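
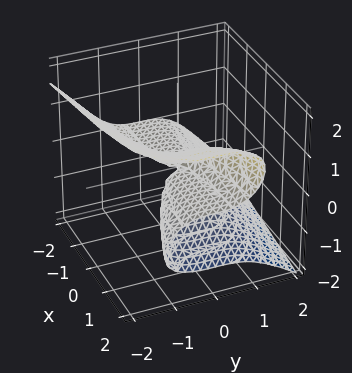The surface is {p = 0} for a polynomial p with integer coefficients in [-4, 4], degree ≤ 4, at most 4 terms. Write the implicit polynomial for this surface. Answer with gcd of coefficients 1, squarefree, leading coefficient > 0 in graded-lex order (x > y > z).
2*y^3 + 3*z^3 - 3*x*z

(a) deg p = 3. The shape is more complex than any degree-2 surface.
(b) Observable constraints: it crosses the z-axis at the gridline z = 0; it meets the y-axis at y = 0 (among the integer gridlines); the visible x-axis segment lies entirely on the surface.
(c) Together with the visible shape, these determine p as stated.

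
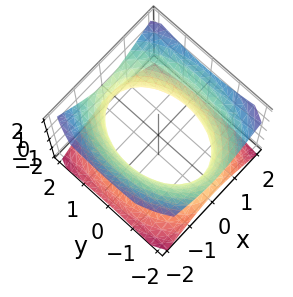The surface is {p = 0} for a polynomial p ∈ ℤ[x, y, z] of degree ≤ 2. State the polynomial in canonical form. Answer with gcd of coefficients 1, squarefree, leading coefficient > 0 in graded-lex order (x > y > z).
1. Degree: an hourglass — one-sheet hyperboloid; a quadric, so deg p = 2.
2. Symmetries: it's symmetric under y → −y, forcing even powers of y; mirror symmetry z ↦ −z ⇒ only even powers of z; mirror symmetry x ↦ −x ⇒ only even powers of x.
3. Checking where it meets the axes: no z-intercept at any integer in the box.
4. Assembling these constraints gives the stated polynomial.

2*x^2 + y^2 - 2*z^2 - 3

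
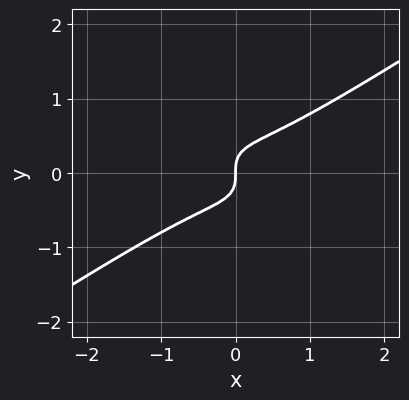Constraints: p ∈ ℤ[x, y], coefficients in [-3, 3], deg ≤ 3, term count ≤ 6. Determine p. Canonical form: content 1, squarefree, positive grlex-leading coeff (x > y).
First, the degree is 3 — the shape is more complex than any degree-2 curve.
Then, from the visible intercepts: it meets the y-axis at y = 0 (among the integer gridlines); it meets the x-axis at x = 0 (among the integer gridlines).
Finally, matching integer coefficients to the picture gives p.

x^3 + x^2*y - 2*x*y^2 - 3*y^3 + x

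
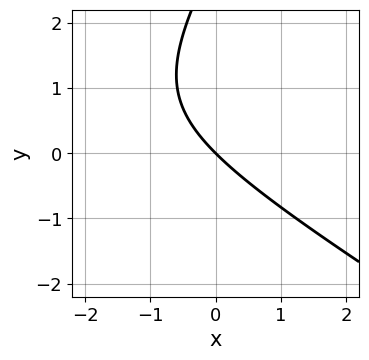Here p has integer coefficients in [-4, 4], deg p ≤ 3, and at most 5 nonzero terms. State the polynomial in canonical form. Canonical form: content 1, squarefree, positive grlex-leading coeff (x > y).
x^2 + x*y - y^2 + 3*x + 3*y

(a) The degree is 2 — no degree-1 curve has this shape.
(b) From the visible intercepts: one x-axis crossing is at x = 0; it meets the y-axis at y = 0 (among the integer gridlines).
(c) Matching integer coefficients to the picture gives p.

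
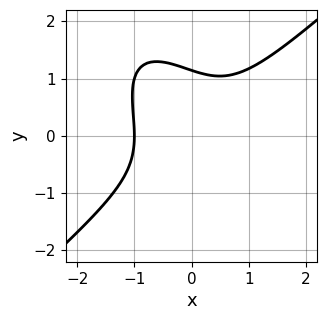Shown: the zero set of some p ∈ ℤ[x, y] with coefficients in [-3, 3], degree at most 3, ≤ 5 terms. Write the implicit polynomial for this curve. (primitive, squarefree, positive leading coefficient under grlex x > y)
3*x^3 - 2*x*y^2 - 2*y^3 + 3

Degree: the shape is more complex than any degree-2 curve, so deg p = 3.
Against the integer gridlines: it meets the x-axis at x = -1 (among the integer gridlines).
The integer polynomial consistent with all of this is the stated p.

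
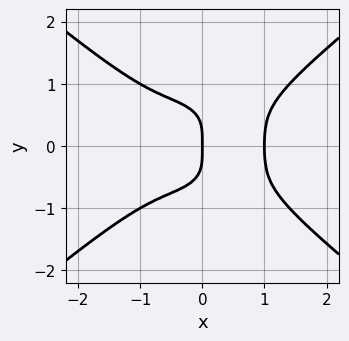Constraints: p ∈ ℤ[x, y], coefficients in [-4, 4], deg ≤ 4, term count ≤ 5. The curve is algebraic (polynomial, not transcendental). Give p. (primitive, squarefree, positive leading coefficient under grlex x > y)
2*x^4 - x^2*y^2 - 3*y^4 - 2*x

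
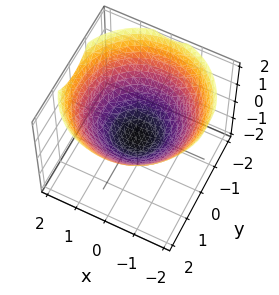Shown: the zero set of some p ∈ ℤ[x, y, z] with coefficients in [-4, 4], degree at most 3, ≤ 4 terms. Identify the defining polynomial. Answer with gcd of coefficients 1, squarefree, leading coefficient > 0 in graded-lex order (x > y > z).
x^2 + y^2 - 2*z - 1

deg p = 2.
Symmetries: rotational symmetry about the z-axis ⇒ p depends on x, y only through x² + y².
Against the integer gridlines: among the integer gridlines, it crosses the x-axis at x ∈ {-1, 1}; a circular section at z = 1 has radius between 1 and 2; among the integer gridlines, it crosses the y-axis at y ∈ {-1, 1}.
Solving for integer coefficients yields p as stated.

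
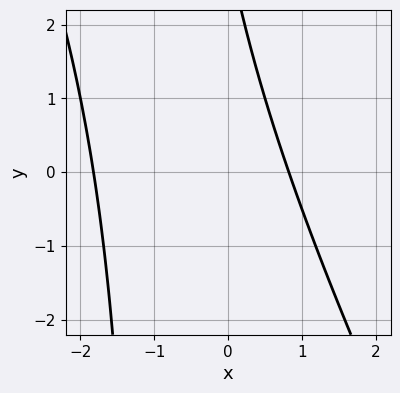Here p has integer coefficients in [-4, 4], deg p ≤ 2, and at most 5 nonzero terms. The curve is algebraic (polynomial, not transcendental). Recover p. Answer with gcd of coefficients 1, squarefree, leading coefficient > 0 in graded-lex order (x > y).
2*x^2 + x*y + 2*x + y - 3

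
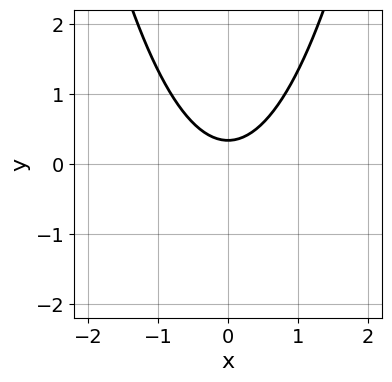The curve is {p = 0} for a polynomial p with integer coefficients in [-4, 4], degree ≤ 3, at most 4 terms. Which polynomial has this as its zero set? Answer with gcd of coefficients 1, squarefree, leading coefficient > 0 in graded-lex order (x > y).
3*x^2 - 3*y + 1

1. deg p = 2. The shape is more complex than any degree-1 curve.
2. Symmetries: it's symmetric under x → −x, forcing even powers of x.
3. Observable constraints: the curve avoids every integer x-axis point in the box.
4. Putting this together gives p.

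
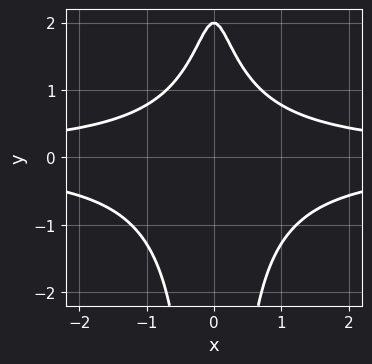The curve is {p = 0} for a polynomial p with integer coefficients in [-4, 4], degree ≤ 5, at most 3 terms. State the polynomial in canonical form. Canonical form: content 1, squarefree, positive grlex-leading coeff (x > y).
Degree: the shape is more complex than any degree-3 curve, so deg p = 4.
Symmetries: it's symmetric under x → −x, forcing even powers of x.
From the visible intercepts: it misses every integer gridline on the x-axis; one y-axis crossing is at y = 2.
Matching integer coefficients to the picture gives p.

2*x^2*y^2 + y - 2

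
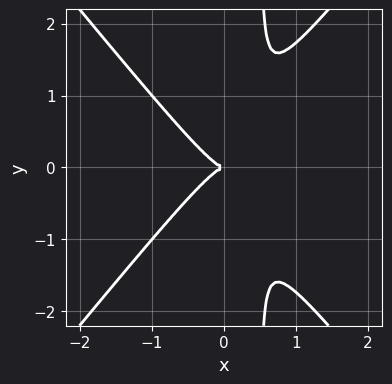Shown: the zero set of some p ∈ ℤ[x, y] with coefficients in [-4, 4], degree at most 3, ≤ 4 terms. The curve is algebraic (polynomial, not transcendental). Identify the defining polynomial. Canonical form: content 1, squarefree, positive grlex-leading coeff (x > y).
The degree is 3 — the shape is more complex than any degree-2 curve.
Symmetries: mirror symmetry y ↦ −y ⇒ only even powers of y.
Against the integer gridlines: it meets the y-axis at y = 0 (among the integer gridlines); it crosses the x-axis at the gridline x = 0.
Fitting integer coefficients to these (and the overall shape) gives p.

3*x^3 - 2*x*y^2 + y^2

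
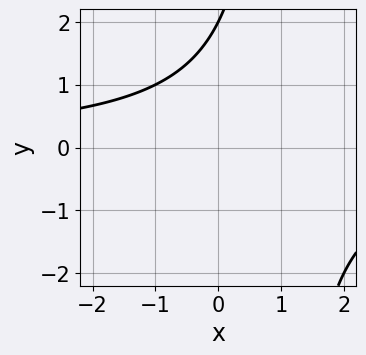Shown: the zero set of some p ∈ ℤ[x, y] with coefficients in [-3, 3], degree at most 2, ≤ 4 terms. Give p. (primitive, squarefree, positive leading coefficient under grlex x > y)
x*y - y + 2

The degree is 2 — the shape is more complex than any degree-1 curve.
Against the integer gridlines: it misses every integer gridline on the x-axis; it meets the y-axis at y = 2 (among the integer gridlines).
Fitting integer coefficients to these (and the overall shape) gives p.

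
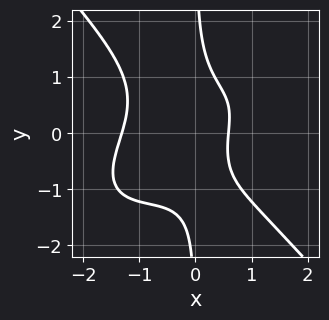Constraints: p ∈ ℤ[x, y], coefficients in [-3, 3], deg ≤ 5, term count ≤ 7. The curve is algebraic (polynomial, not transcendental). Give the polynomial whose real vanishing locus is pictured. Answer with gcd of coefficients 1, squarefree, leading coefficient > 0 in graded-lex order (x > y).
(a) deg p = 4. The shape is more complex than any degree-3 curve.
(b) From the visible intercepts: it misses every integer gridline on the y-axis.
(c) Solving for integer coefficients yields p as stated.

2*x^4 - 2*x^3*y + 3*x*y^3 + 3*x - 2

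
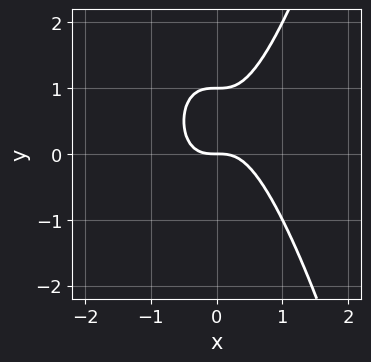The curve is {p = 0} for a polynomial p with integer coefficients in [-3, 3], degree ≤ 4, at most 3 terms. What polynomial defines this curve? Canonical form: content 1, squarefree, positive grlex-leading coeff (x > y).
(a) Degree: no degree-2 curve has this shape, so deg p = 3.
(b) From the visible intercepts: among the integer gridlines, it crosses the y-axis at y ∈ {0, 1}; one x-axis crossing is at x = 0.
(c) Matching integer coefficients to the picture gives p.

2*x^3 - y^2 + y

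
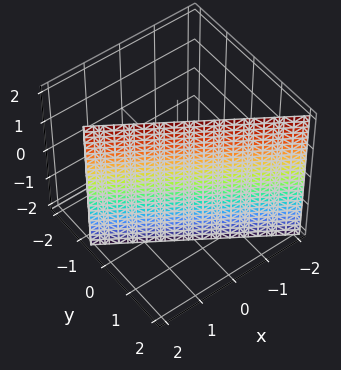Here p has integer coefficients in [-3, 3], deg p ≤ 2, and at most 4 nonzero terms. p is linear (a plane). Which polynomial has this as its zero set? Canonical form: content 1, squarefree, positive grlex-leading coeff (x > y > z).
(a) The degree is 1 — every cross-section is a straight line — this is a plane.
(b) Reading off the gridlines: no z-intercept at any integer in the box; one x-axis crossing is at x = 1.
(c) Together with the visible shape, these determine p as stated.

2*x + 3*y - 2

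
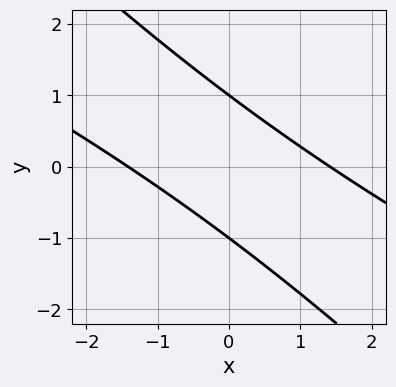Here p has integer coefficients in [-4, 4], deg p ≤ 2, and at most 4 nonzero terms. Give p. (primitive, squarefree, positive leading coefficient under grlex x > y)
x^2 + 3*x*y + 2*y^2 - 2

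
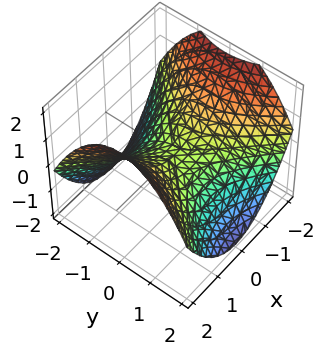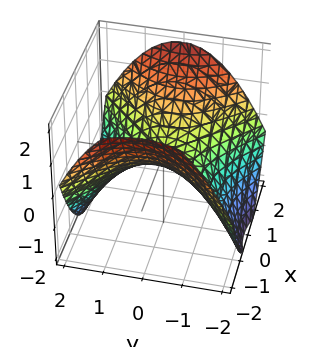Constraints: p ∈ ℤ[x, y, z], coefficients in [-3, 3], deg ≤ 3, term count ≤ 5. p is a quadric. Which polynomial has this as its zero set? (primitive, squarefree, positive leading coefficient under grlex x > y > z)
x^2 - y^2 - 2*z

(a) Degree: a hyperbolic paraboloid; a quadric, so deg p = 2.
(b) Symmetries: the x ↦ −x reflection is a symmetry, so x appears only in even powers; the y ↦ −y reflection is a symmetry, so y appears only in even powers.
(c) Reading off the gridlines: it crosses the z-axis at the gridline z = 0; one x-axis crossing is at x = 0.
(d) Matching integer coefficients to the picture gives p.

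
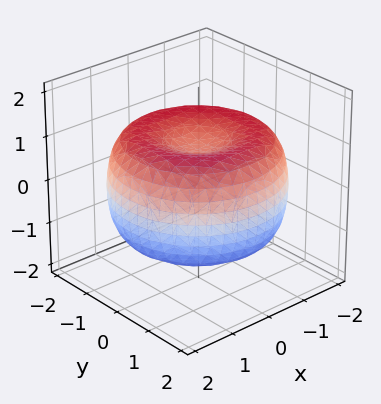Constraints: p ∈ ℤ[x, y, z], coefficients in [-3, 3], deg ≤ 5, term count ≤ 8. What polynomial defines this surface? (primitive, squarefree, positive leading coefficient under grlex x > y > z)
First, the degree is 4 — the shape is more complex than any degree-3 surface.
Next, symmetries: rotational symmetry about the z-axis ⇒ p depends on x, y only through x² + y².
Then, reading off the gridlines: a circular section at z = 0 has radius between 1 and 2.
Finally, matching integer coefficients to the picture gives p.

x^4 + 2*x^2*y^2 + y^4 - 3*x^2 - 3*y^2 + 3*z^2 - 2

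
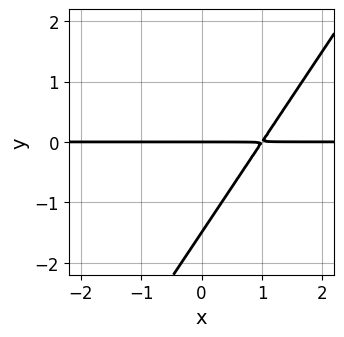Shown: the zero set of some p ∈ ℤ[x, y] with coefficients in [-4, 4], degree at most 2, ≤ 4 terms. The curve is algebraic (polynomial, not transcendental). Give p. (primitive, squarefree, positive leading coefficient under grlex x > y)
3*x*y - 2*y^2 - 3*y

1. deg p = 2. The shape is more complex than any degree-1 curve.
2. From the visible intercepts: the visible x-axis segment lies entirely on the curve; one y-axis crossing is at y = 0.
3. Assembling these constraints gives the stated polynomial.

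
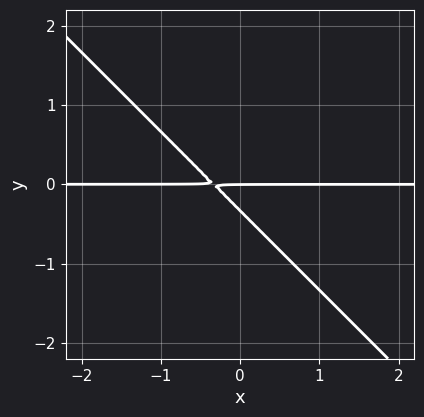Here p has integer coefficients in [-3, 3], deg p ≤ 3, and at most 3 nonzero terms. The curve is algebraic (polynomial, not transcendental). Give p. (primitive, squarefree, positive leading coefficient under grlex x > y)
3*x*y + 3*y^2 + y

(a) The degree is 2 — the shape is more complex than any degree-1 curve.
(b) Against the integer gridlines: the visible x-axis segment lies entirely on the curve; it meets the y-axis at y = 0 (among the integer gridlines).
(c) Putting this together gives p.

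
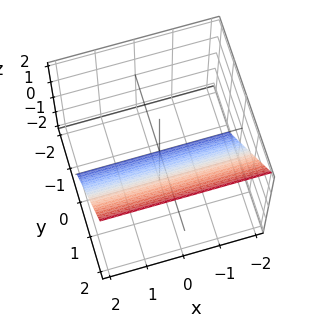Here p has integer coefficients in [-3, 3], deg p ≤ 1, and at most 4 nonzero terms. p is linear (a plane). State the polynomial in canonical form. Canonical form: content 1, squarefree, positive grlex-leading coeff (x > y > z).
3*y - 2*z - 2

First, the degree is 1 — every cross-section is a straight line — this is a plane.
Next, from the visible intercepts: it crosses the z-axis at the gridline z = -1; the surface avoids every integer x-axis point in the box.
Finally, matching integer coefficients to the picture gives p.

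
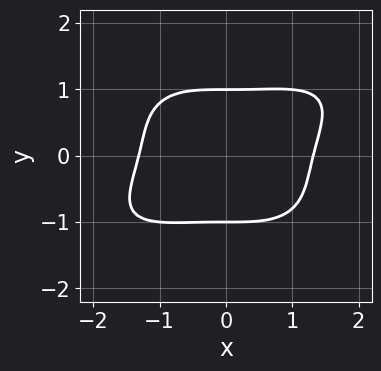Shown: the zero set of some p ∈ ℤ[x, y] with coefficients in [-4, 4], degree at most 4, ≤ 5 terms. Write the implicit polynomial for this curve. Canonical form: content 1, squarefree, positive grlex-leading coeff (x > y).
x^4 - x^3*y + 3*y^4 - 3

First, deg p = 4. A generic line meets the curve in up to 4 points.
Next, from the visible intercepts: the y-axis gridline crossings are at y ∈ {-1, 1}.
Finally, matching integer coefficients to the picture gives p.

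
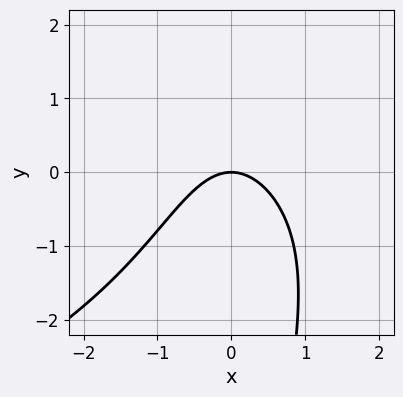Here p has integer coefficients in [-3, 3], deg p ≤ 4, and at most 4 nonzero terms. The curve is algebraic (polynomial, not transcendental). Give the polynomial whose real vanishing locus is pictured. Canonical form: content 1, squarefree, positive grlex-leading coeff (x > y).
(a) Degree: the shape is more complex than any degree-2 curve, so deg p = 3.
(b) From the axis intercepts and sections: one x-axis crossing is at x = 0; it crosses the y-axis at the gridline y = 0.
(c) The integer polynomial consistent with all of this is the stated p.

x*y^2 + 3*x^2 + 3*y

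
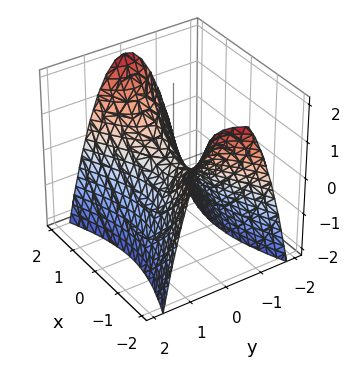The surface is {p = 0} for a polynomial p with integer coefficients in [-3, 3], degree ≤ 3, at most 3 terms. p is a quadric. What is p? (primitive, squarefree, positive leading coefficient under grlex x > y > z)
1. Degree: a hyperbolic paraboloid; a quadric, so deg p = 2.
2. Symmetries: it's symmetric under y → −y, forcing even powers of y; it's symmetric under x → −x, forcing even powers of x.
3. From the axis intercepts and sections: it meets the x-axis at x = 0 (among the integer gridlines); it crosses the y-axis at the gridline y = 0.
4. The integer polynomial consistent with all of this is the stated p.

x^2 - 3*y^2 - 2*z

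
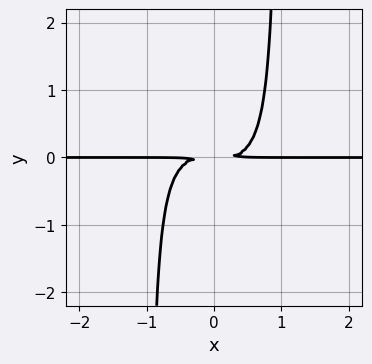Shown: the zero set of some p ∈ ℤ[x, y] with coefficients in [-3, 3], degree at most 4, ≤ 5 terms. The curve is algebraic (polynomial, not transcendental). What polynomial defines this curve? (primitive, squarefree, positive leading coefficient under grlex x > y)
1. deg p = 4. No degree-3 curve has this shape.
2. Against the integer gridlines: the visible x-axis segment lies entirely on the curve.
3. These observations pin down the coefficients.

x^3*y + x^2*y^2 - y^2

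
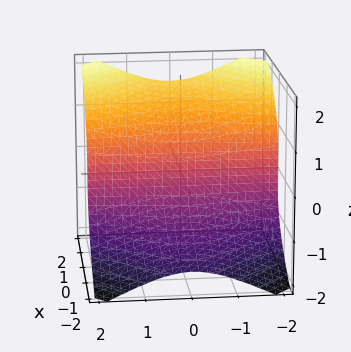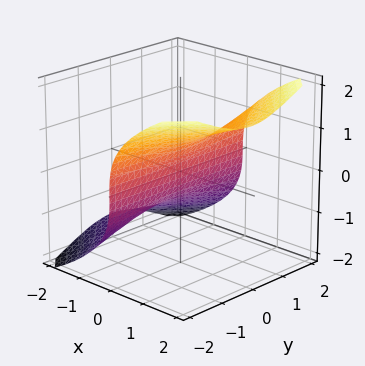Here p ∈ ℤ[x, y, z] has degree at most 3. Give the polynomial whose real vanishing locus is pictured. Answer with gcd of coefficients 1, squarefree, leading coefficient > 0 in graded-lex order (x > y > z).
2*x*y^2 + x*z^2 - 3*z^3 + 3*x

(a) The degree is 3 — no degree-2 surface has this shape.
(b) From the axis intercepts and sections: it meets the x-axis at x = 0 (among the integer gridlines); it crosses the z-axis at the gridline z = 0; the visible y-axis segment lies entirely on the surface.
(c) Together with the visible shape, these determine p as stated.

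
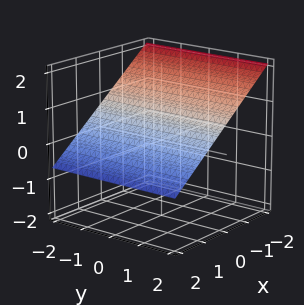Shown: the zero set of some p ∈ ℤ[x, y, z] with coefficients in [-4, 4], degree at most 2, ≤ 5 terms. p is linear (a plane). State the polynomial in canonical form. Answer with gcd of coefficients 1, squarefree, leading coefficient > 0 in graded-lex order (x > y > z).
First, deg p = 1. The surface is flat (a plane).
Next, from the visible intercepts: it crosses the x-axis at the gridline x = 1; the surface avoids every integer y-axis point in the box.
Finally, matching integer coefficients to the picture gives p.

2*x + 3*z - 2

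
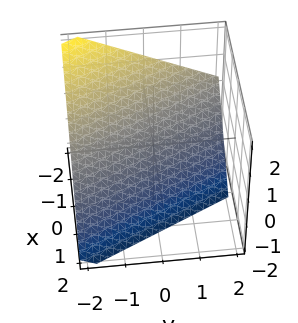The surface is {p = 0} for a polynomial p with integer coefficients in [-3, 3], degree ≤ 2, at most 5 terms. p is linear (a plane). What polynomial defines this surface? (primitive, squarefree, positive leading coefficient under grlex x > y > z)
1. deg p = 1. Every cross-section is a straight line — this is a plane.
2. Reading off the gridlines: one z-axis crossing is at z = -1; it meets the x-axis at x = -1 (among the integer gridlines); it crosses the y-axis at the gridline y = -2.
3. Putting this together gives p.

2*x + y + 2*z + 2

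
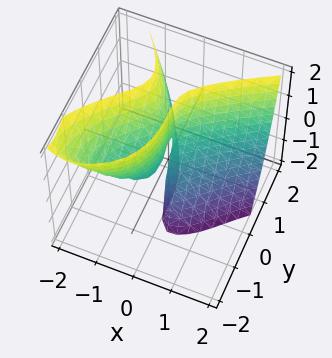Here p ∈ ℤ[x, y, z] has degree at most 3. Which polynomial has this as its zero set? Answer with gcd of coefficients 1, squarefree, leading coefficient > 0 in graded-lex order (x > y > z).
1. Degree: a generic line meets the surface in up to 3 points, so deg p = 3.
2. From the visible intercepts: the visible z-axis segment lies entirely on the surface; it crosses the y-axis at the gridline y = 0; it meets the x-axis at x = 0 (among the integer gridlines).
3. The integer polynomial consistent with all of this is the stated p.

y^3 - 3*x^2 + 3*x*y - 2*x*z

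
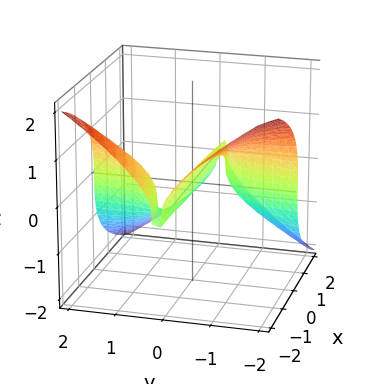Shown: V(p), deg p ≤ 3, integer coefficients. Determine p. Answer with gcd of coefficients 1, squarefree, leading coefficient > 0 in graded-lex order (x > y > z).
First, the degree is 3 — the shape is more complex than any degree-2 surface.
Next, observable constraints: it meets the z-axis at z = 0 (among the integer gridlines); every point of the x-axis in the box is on the surface; it meets the y-axis at y = 0 (among the integer gridlines).
Finally, together with the visible shape, these determine p as stated.

2*x*y^2 + 2*z^3 + y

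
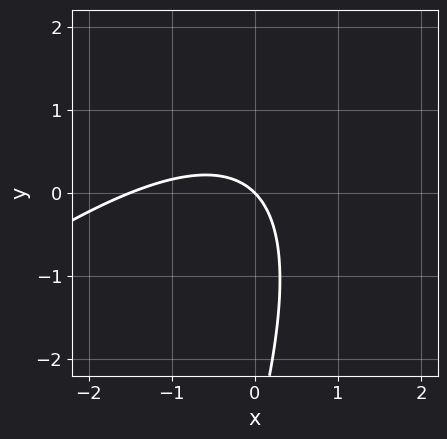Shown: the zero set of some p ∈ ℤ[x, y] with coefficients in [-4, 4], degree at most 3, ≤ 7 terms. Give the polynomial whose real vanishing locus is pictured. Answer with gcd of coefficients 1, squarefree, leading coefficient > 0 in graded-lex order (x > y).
2*x^2 - 3*x*y + y^2 + 3*x + 3*y

deg p = 2. No degree-1 curve has this shape.
Checking where it meets the axes: it meets the y-axis at y = 0 (among the integer gridlines); one x-axis crossing is at x = 0.
Matching integer coefficients to the picture gives p.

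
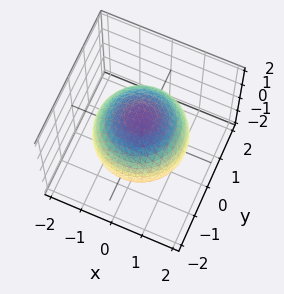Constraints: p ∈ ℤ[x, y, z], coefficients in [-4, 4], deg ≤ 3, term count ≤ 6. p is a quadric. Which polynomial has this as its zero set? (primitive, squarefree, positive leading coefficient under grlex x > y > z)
x^2 + y^2 + z^2 - 2

(a) The degree is 2 — bounded and convex; a quadric.
(b) Symmetries: rotational symmetry about the z-axis ⇒ p depends on x, y only through x² + y²; the z ↦ −z reflection is a symmetry, so z appears only in even powers.
(c) From the axis intercepts and sections: a circular section at z = 1 has radius exactly 1.
(d) The integer polynomial consistent with all of this is the stated p.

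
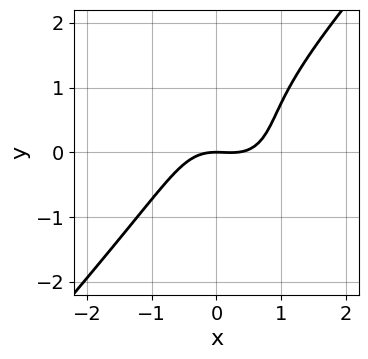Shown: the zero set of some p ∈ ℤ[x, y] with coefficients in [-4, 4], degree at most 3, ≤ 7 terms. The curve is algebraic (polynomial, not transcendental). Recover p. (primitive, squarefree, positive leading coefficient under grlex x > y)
3*x^3 - 2*y^3 - x^2 + 2*y^2 - 3*y

First, the degree is 3 — the shape is more complex than any degree-2 curve.
Next, checking where it meets the axes: it meets the x-axis at x = 0 (among the integer gridlines); one y-axis crossing is at y = 0.
Finally, these observations pin down the coefficients.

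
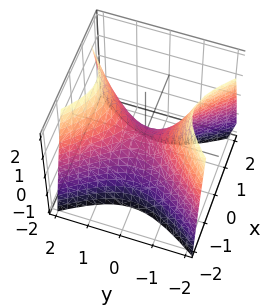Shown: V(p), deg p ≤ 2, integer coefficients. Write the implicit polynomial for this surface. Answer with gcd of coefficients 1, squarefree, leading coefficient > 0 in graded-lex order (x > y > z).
3*x^2 - 2*y^2 + 2*z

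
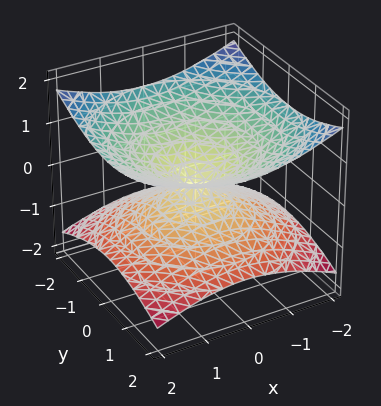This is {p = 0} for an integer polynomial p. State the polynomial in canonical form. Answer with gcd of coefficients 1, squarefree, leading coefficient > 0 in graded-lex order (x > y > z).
Degree: two nappes meeting at a single point; a quadric, so deg p = 2.
Symmetries: every cross-section ⟂ z is a circle, so x, y appear only via x² + y²; it's symmetric under z → −z, forcing even powers of z.
From the visible intercepts: one x-axis crossing is at x = 0; it crosses the y-axis at the gridline y = 0; it crosses the z-axis at the gridline z = 0; a circular section at z = 1 has radius between 1 and 2.
Putting this together gives p.

x^2 + y^2 - 3*z^2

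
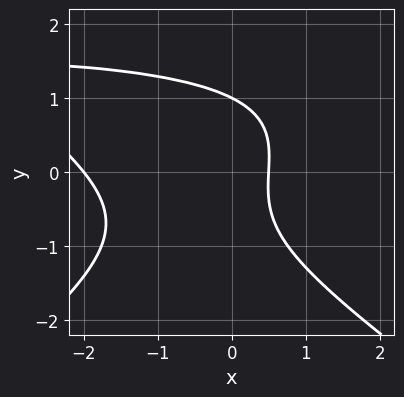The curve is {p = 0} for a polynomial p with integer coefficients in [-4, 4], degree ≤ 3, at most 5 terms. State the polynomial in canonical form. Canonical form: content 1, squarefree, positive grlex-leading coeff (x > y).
x^2*y - 2*y^3 - 2*x^2 - 3*x + 2

Degree: a generic line meets the curve in up to 3 points, so deg p = 3.
From the axis intercepts and sections: it meets the x-axis at x = -2 (among the integer gridlines); one y-axis crossing is at y = 1.
The integer polynomial consistent with all of this is the stated p.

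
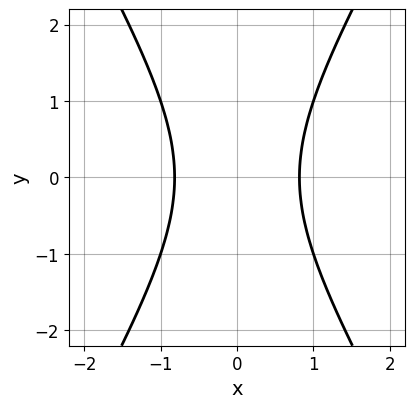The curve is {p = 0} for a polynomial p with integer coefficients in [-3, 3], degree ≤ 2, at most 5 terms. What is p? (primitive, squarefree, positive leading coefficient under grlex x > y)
3*x^2 - y^2 - 2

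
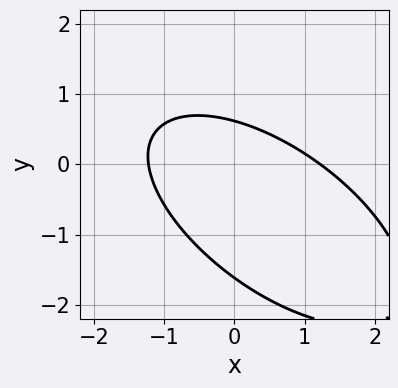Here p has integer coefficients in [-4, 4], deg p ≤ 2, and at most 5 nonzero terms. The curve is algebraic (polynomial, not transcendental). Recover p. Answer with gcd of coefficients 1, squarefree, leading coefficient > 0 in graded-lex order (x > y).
deg p = 2. The shape is more complex than any degree-1 curve.
Putting this together gives p.

2*x^2 + 3*x*y + 3*y^2 + 3*y - 3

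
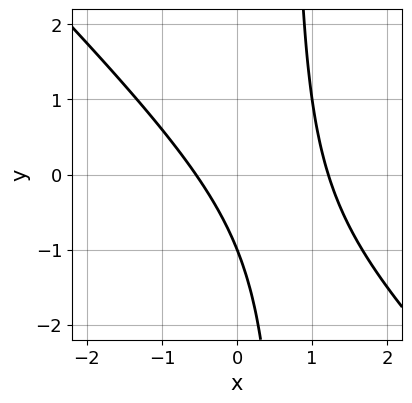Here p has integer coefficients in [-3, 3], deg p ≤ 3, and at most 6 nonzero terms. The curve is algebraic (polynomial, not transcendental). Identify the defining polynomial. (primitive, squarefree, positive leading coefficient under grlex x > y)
First, deg p = 2. No degree-1 curve has this shape.
Then, against the integer gridlines: it crosses the y-axis at the gridline y = -1.
Finally, these observations pin down the coefficients.

3*x^2 + 3*x*y - 2*x - 2*y - 2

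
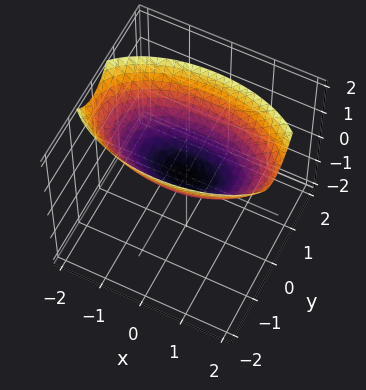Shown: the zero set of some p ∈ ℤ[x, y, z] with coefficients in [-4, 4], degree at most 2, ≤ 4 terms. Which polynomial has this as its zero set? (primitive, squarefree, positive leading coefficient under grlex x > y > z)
First, degree: a paraboloid; a quadric, so deg p = 2.
Next, symmetries: the x ↦ −x reflection is a symmetry, so x appears only in even powers; mirror symmetry y ↦ −y ⇒ only even powers of y.
Next, checking where it meets the axes: it meets the z-axis at z = 0 (among the integer gridlines); one y-axis crossing is at y = 0; it crosses the x-axis at the gridline x = 0.
Finally, solving for integer coefficients yields p as stated.

x^2 + 3*y^2 - 3*z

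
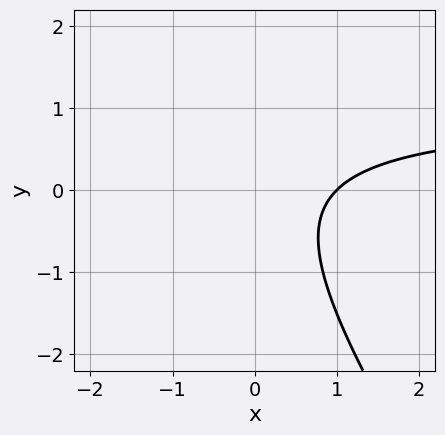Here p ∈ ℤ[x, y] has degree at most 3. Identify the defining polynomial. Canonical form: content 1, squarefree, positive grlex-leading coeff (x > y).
3*x*y + 2*y^2 - 3*x + 3

First, deg p = 2. A generic line meets the curve in up to 2 points.
Next, from the axis intercepts and sections: it misses every integer gridline on the y-axis; it meets the x-axis at x = 1 (among the integer gridlines).
Finally, putting this together gives p.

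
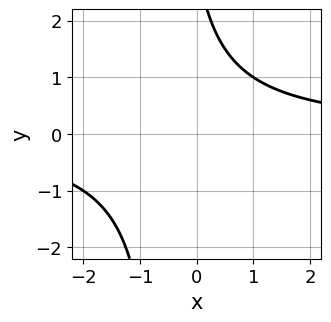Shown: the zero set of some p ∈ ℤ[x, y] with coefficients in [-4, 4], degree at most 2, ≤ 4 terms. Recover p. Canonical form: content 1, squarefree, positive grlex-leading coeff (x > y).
2*x*y + y - 3

deg p = 2. No degree-1 curve has this shape.
Against the integer gridlines: it misses every integer gridline on the x-axis; it misses every integer gridline on the y-axis.
These observations pin down the coefficients.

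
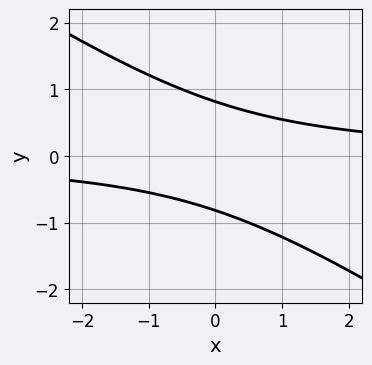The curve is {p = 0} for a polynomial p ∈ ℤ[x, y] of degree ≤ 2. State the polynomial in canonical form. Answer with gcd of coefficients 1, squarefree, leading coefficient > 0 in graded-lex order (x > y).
2*x*y + 3*y^2 - 2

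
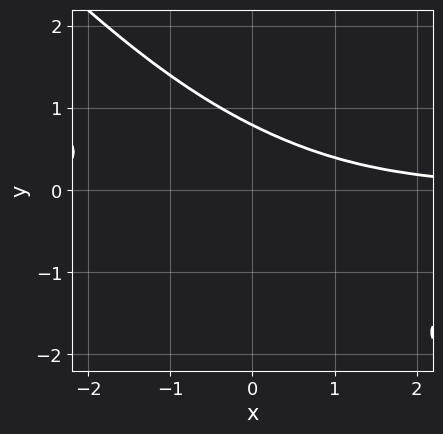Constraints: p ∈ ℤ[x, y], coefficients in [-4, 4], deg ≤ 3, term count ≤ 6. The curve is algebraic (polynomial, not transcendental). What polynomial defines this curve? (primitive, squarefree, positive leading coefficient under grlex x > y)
(a) Degree: a generic line meets the curve in up to 3 points, so deg p = 3.
(b) Reading off the gridlines: the curve avoids every integer x-axis point in the box.
(c) Matching integer coefficients to the picture gives p.

x^2*y + 3*x*y^2 + 2*y^3 - 1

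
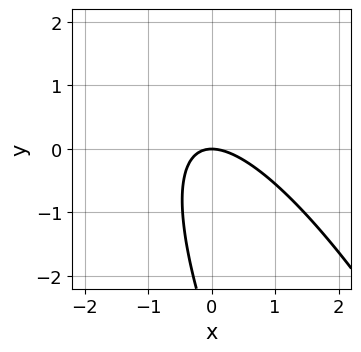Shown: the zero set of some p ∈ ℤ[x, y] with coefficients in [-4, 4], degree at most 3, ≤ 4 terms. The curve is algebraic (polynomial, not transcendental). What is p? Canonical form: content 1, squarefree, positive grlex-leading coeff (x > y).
3*x^2 + 3*x*y + y^2 + 3*y

Degree: the shape is more complex than any degree-1 curve, so deg p = 2.
Observable constraints: it crosses the x-axis at the gridline x = 0; one y-axis crossing is at y = 0.
The integer polynomial consistent with all of this is the stated p.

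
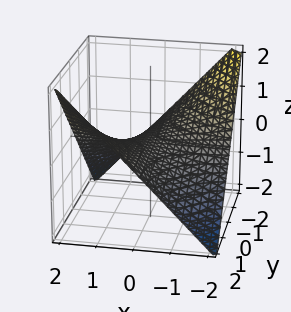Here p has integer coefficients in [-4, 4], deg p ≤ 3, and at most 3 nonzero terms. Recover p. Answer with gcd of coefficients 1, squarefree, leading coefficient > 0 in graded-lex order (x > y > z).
x*y - 2*z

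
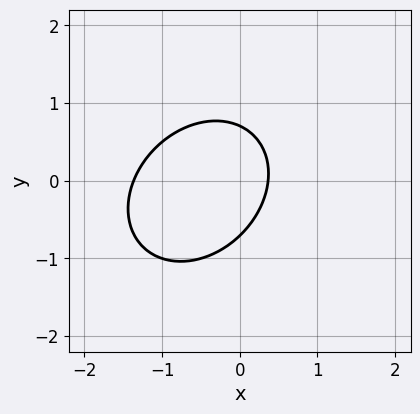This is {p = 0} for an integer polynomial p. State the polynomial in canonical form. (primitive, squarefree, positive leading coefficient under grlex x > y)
2*x^2 - x*y + 2*y^2 + 2*x - 1

First, the degree is 2 — the shape is more complex than any degree-1 curve.
Finally, solving for integer coefficients yields p as stated.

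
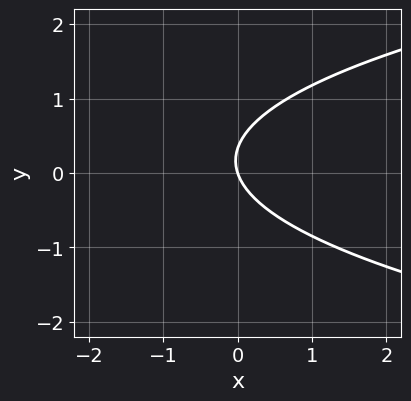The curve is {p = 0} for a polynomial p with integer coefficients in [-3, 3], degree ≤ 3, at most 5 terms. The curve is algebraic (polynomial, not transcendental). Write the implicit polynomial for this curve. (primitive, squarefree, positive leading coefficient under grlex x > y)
3*y^2 - 3*x - y

(a) Degree: a generic line meets the curve in up to 2 points, so deg p = 2.
(b) Reading off the gridlines: one x-axis crossing is at x = 0; it crosses the y-axis at the gridline y = 0.
(c) Putting this together gives p.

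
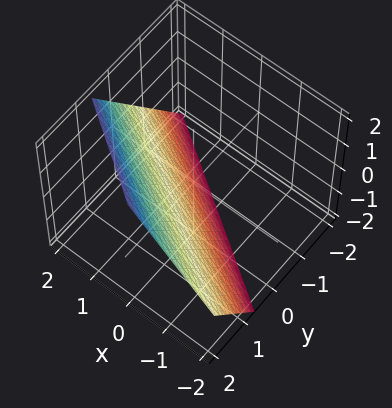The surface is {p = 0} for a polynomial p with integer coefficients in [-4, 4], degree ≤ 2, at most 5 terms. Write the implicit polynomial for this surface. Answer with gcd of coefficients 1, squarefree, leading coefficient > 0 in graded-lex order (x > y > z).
2*x + 3*y - 2*z - 2

(a) deg p = 1.
(b) Checking where it meets the axes: it crosses the x-axis at the gridline x = 1; it meets the z-axis at z = -1 (among the integer gridlines).
(c) Together with the visible shape, these determine p as stated.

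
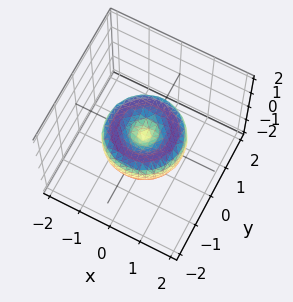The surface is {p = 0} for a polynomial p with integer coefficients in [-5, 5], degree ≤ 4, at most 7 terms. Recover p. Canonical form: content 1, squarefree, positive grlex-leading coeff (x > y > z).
deg p = 4. The shape is more complex than any degree-3 surface.
Symmetries: the z-axis is an axis of rotation, so x and y enter only as x² + y².
Observable constraints: one y-axis crossing is at y = 0; it crosses the z-axis at the gridline z = 0; it meets the x-axis at x = 0 (among the integer gridlines).
The integer polynomial consistent with all of this is the stated p.

2*x^4 + 4*x^2*y^2 + 2*y^4 - 3*x^2 - 3*y^2 + 3*z^2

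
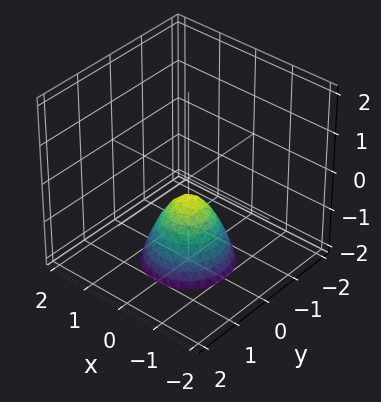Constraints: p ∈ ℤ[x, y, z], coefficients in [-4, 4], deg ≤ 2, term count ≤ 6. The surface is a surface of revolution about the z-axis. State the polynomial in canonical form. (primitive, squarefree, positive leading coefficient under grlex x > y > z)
3*x^2 + 3*y^2 + 2*z + 1

The degree is 2 — the shape is more complex than any degree-1 surface.
By symmetry, the z-axis is an axis of rotation, so x and y enter only as x² + y².
Against the integer gridlines: it misses every integer gridline on the x-axis; a circular section at z = -1 has radius between 0 and 1.
Together with the visible shape, these determine p as stated.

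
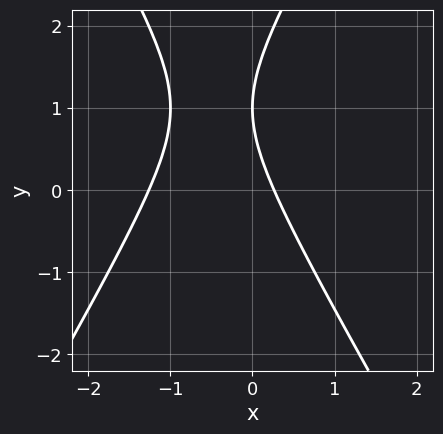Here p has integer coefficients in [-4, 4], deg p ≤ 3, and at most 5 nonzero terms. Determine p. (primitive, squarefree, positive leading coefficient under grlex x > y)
3*x^2 - y^2 + 3*x + 2*y - 1

Degree: a generic line meets the curve in up to 2 points, so deg p = 2.
Observable constraints: it meets the y-axis at y = 1 (among the integer gridlines).
These observations pin down the coefficients.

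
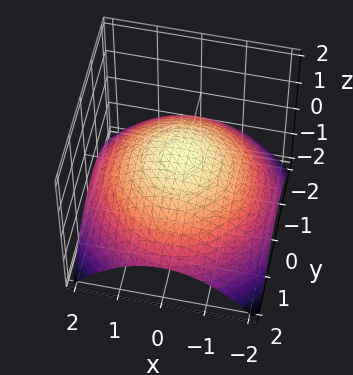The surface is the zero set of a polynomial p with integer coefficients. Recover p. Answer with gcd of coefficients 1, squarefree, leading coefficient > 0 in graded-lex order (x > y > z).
x^2 + y^2 + 3*z - 2

(a) deg p = 2. The shape is more complex than any degree-1 surface.
(b) Symmetries: the surface is invariant under rotation about z: p = q(x² + y², z).
(c) Against the integer gridlines: a circular section at z = 0 has radius between 1 and 2.
(d) Assembling these constraints gives the stated polynomial.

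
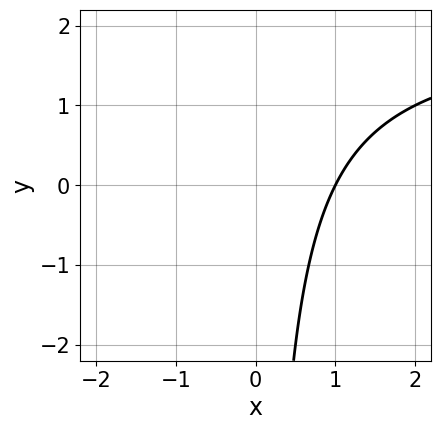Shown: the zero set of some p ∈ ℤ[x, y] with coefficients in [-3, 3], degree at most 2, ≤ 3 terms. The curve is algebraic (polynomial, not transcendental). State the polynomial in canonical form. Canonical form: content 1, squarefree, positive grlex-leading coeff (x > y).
x*y - 2*x + 2

1. The degree is 2 — no degree-1 curve has this shape.
2. Observable constraints: no y-intercept at any integer in the box; it crosses the x-axis at the gridline x = 1.
3. Solving for integer coefficients yields p as stated.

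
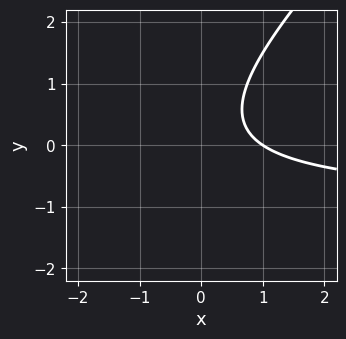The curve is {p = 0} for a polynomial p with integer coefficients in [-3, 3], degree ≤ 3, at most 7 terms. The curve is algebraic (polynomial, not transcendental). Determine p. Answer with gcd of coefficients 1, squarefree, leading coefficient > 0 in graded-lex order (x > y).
(a) The degree is 2 — a generic line meets the curve in up to 2 points.
(b) Observable constraints: one x-axis crossing is at x = 1; no y-intercept at any integer in the box.
(c) The integer polynomial consistent with all of this is the stated p.

2*x*y - 2*y^2 + 2*x + y - 2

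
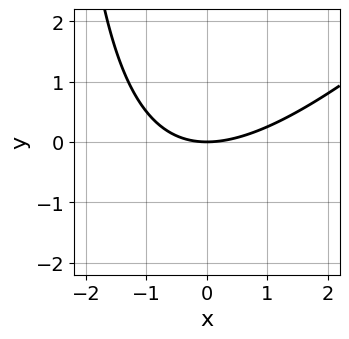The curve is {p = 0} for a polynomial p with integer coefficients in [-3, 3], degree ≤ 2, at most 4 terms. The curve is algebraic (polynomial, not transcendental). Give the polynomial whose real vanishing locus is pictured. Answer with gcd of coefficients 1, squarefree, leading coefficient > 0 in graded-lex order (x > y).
x^2 - x*y - 3*y

First, degree: no degree-1 curve has this shape, so deg p = 2.
Next, from the axis intercepts and sections: it crosses the x-axis at the gridline x = 0; it meets the y-axis at y = 0 (among the integer gridlines).
Finally, putting this together gives p.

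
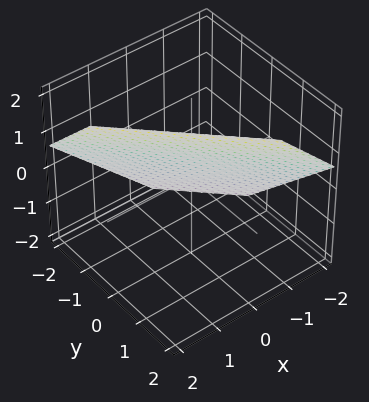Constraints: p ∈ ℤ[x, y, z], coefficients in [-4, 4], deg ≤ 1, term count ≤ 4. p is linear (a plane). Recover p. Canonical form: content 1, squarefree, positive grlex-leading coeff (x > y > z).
3*x + 3*y - 3*z + 2

1. deg p = 1. Every cross-section is a straight line — this is a plane.
2. Matching integer coefficients to the picture gives p.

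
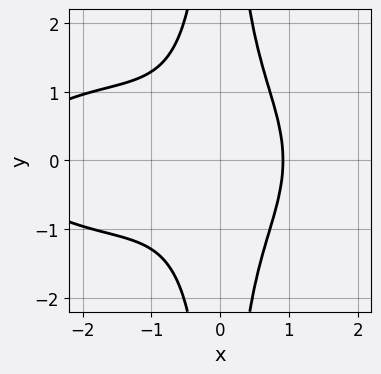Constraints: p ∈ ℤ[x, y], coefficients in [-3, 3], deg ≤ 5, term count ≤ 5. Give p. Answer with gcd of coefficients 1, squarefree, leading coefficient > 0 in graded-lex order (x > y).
(a) deg p = 4.
(b) Symmetries: the y ↦ −y reflection is a symmetry, so y appears only in even powers.
(c) Checking where it meets the axes: it misses every integer gridline on the y-axis.
(d) Assembling these constraints gives the stated polynomial.

x^4 + 3*x^2*y^2 + 3*x^3 - 3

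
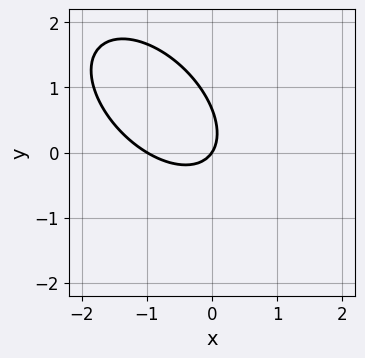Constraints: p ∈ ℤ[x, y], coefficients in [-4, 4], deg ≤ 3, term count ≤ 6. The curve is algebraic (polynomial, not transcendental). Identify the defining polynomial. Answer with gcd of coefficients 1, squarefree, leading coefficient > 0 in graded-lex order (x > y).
3*x^2 + 3*x*y + 3*y^2 + 3*x - 2*y

1. deg p = 2. No degree-1 curve has this shape.
2. Observable constraints: it meets the y-axis at y = 0 (among the integer gridlines); the x-axis gridline crossings are at x ∈ {-1, 0}.
3. The integer polynomial consistent with all of this is the stated p.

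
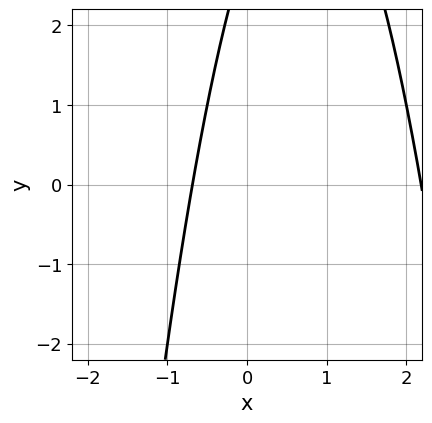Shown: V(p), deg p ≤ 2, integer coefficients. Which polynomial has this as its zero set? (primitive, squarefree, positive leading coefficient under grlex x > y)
2*x^2 - 3*x + y - 3

First, deg p = 2. The shape is more complex than any degree-1 curve.
Next, from the visible intercepts: the curve avoids every integer y-axis point in the box.
Finally, fitting integer coefficients to these (and the overall shape) gives p.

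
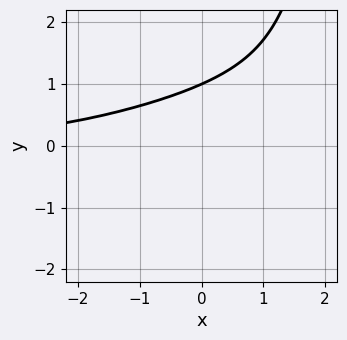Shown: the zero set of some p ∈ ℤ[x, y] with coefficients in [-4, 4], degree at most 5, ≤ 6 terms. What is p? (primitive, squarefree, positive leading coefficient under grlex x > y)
x*y^3 - x^2*y + 3*x*y^2 - 3*y^3 + 3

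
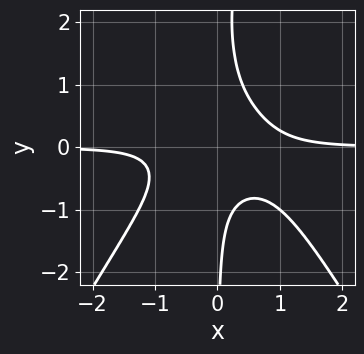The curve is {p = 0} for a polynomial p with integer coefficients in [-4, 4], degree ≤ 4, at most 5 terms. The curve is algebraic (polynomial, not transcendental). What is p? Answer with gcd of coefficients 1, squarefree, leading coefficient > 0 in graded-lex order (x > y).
3*x^3*y - x*y^3 + 3*x*y^2 - 1

deg p = 4. A generic line meets the curve in up to 4 points.
Checking where it meets the axes: it misses every integer gridline on the x-axis; it misses every integer gridline on the y-axis.
Fitting integer coefficients to these (and the overall shape) gives p.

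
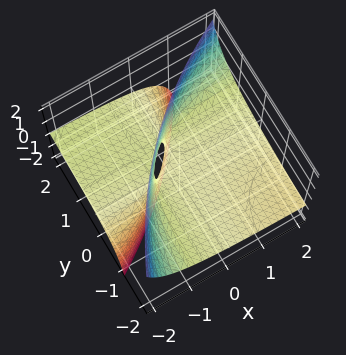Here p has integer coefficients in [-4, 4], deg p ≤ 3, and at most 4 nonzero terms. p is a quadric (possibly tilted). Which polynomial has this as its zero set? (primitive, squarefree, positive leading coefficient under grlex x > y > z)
x*y - 3*x*z + 3*y*z - 2*z

deg p = 2.
From the visible intercepts: every point of the y-axis in the box is on the surface; the visible x-axis segment lies entirely on the surface; one z-axis crossing is at z = 0.
Together with the visible shape, these determine p as stated.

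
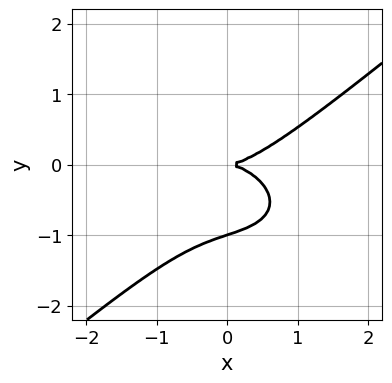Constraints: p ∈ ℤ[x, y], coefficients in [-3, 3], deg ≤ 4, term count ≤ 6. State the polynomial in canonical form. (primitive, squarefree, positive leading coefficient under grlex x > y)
1. The degree is 3 — the shape is more complex than any degree-2 curve.
2. From the axis intercepts and sections: the y-axis gridline crossings are at y ∈ {-1, 0}; it meets the x-axis at x = 0 (among the integer gridlines).
3. Assembling these constraints gives the stated polynomial.

x^3 + x*y^2 - 3*y^3 - 3*y^2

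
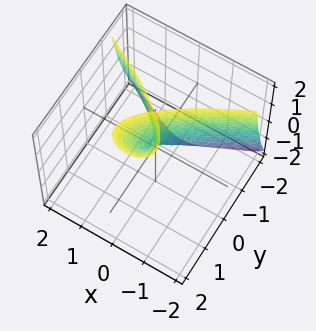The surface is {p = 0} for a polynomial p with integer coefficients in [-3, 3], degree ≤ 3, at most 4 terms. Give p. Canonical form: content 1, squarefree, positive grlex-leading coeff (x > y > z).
First, the degree is 3 — no degree-2 surface has this shape.
Then, observable constraints: it crosses the y-axis at the gridline y = 0; one x-axis crossing is at x = 0; the visible z-axis segment lies entirely on the surface.
Finally, assembling these constraints gives the stated polynomial.

3*y^3 - 2*y^2*z + 3*x^2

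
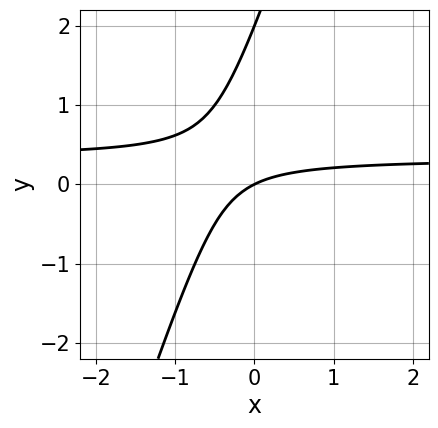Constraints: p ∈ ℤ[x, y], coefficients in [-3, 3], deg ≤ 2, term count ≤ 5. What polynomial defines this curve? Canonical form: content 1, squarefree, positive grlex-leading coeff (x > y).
3*x*y - y^2 - x + 2*y

Degree: a generic line meets the curve in up to 2 points, so deg p = 2.
From the visible intercepts: among the integer gridlines, it crosses the y-axis at y ∈ {0, 2}; one x-axis crossing is at x = 0.
Together with the visible shape, these determine p as stated.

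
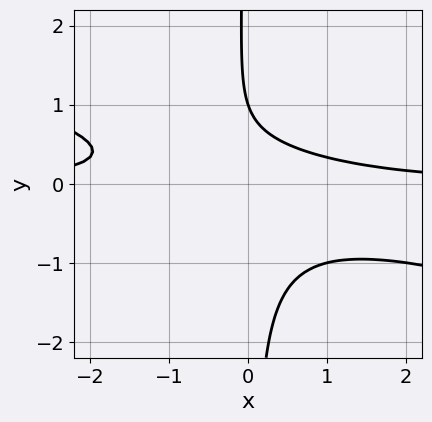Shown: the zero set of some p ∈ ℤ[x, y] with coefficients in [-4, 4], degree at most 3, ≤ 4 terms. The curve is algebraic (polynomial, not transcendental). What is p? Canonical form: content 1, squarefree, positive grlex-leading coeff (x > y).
First, deg p = 3.
Next, checking where it meets the axes: one y-axis crossing is at y = 1; the curve avoids every integer x-axis point in the box.
Finally, the integer polynomial consistent with all of this is the stated p.

x^2*y + 3*x*y^2 + y - 1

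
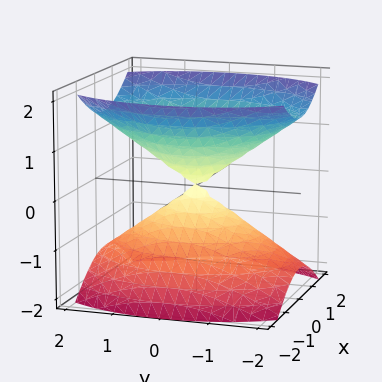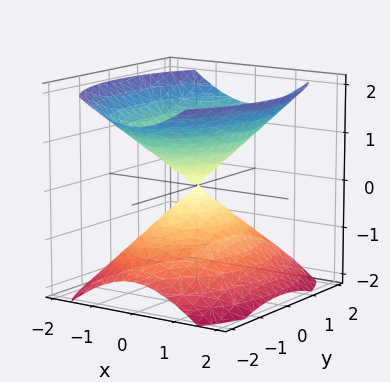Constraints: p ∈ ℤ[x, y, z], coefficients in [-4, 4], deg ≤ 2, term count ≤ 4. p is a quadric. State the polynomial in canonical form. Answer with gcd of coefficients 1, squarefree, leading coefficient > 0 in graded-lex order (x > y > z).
2*x^2 + y^2 - 2*z^2

(a) I count 2 distinct pieces. Treating them together as one polynomial.
(b) Degree: two nappes meeting at a single point; a quadric, so deg p = 2.
(c) Symmetries: the z ↦ −z reflection is a symmetry, so z appears only in even powers; the x ↦ −x reflection is a symmetry, so x appears only in even powers; it's symmetric under y → −y, forcing even powers of y.
(d) Against the integer gridlines: it meets the y-axis at y = 0 (among the integer gridlines); one x-axis crossing is at x = 0.
(e) Assembling these constraints gives the stated polynomial.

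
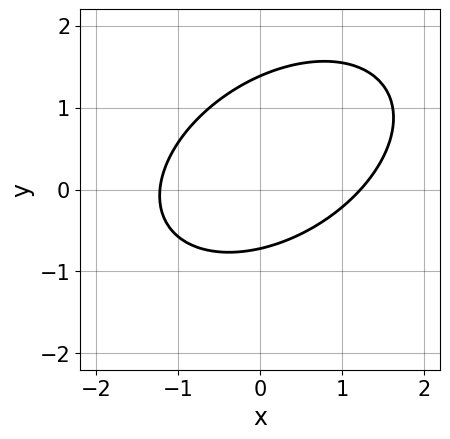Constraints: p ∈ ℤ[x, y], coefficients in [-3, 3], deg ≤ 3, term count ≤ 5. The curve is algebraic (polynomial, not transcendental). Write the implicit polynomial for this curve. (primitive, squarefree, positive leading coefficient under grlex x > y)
deg p = 2. A generic line meets the curve in up to 2 points.
Putting this together gives p.

2*x^2 - 2*x*y + 3*y^2 - 2*y - 3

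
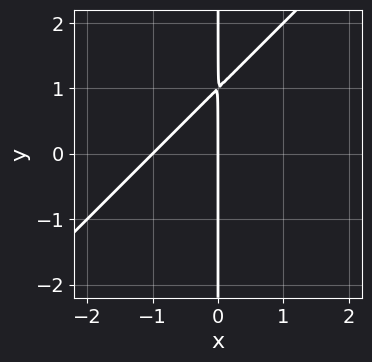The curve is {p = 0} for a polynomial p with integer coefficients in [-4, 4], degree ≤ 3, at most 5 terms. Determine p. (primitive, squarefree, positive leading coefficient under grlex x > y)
x^2 - x*y + x

First, deg p = 2.
Next, reading off the gridlines: among the integer gridlines, it crosses the x-axis at x ∈ {-1, 0}; the visible y-axis segment lies entirely on the curve.
Finally, solving for integer coefficients yields p as stated.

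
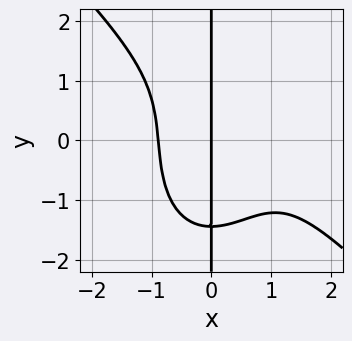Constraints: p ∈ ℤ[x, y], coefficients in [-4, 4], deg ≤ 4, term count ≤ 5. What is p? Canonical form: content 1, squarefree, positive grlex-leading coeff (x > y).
(a) deg p = 4. A generic line meets the curve in up to 4 points.
(b) From the axis intercepts and sections: it meets the x-axis at x = 0 (among the integer gridlines); every point of the y-axis in the box is on the curve.
(c) Putting this together gives p.

2*x^4 + x^3*y + x*y^3 - 2*x^3 + 3*x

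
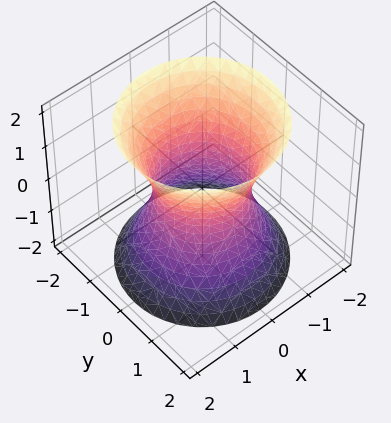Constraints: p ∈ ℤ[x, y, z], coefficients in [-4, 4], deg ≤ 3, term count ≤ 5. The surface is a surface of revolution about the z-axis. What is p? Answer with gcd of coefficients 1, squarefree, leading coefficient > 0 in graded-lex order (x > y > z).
2*x^2 + 2*y^2 - z^2 - 2

First, deg p = 2. No degree-1 surface has this shape.
Then, by symmetry, the z-axis is an axis of rotation, so x and y enter only as x² + y².
Next, reading off the gridlines: a circular section at z = -1 has radius between 1 and 2; it misses every integer gridline on the z-axis.
Finally, together with the visible shape, these determine p as stated. Check: (0, -1, 0) on the y-axis lies on the surface, and p(0, -1, 0) = 0. ✓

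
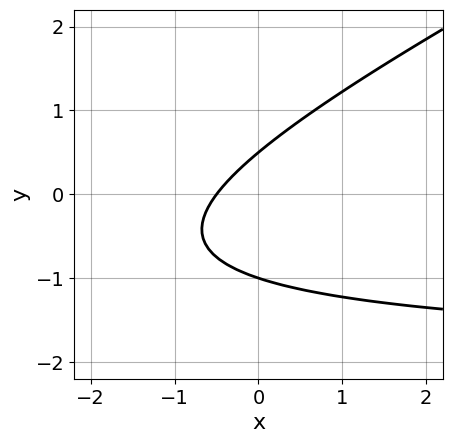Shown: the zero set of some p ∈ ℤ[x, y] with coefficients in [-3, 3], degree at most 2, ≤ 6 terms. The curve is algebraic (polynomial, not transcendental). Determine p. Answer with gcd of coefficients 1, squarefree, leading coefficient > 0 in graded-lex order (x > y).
x*y - 2*y^2 + 2*x - y + 1

The degree is 2 — the shape is more complex than any degree-1 curve.
Reading off the gridlines: one y-axis crossing is at y = -1.
Matching integer coefficients to the picture gives p.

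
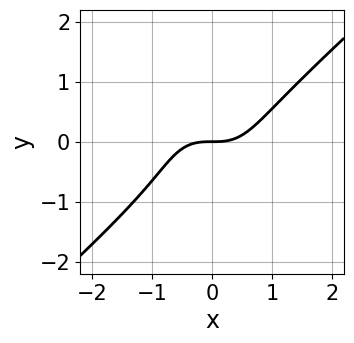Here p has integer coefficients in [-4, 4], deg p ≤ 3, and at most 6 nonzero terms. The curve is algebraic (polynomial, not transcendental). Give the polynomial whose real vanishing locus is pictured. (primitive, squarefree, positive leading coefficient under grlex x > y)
3*x^3 - x^2*y - 3*y^3 - y^2 - 3*y

deg p = 3. The shape is more complex than any degree-2 curve.
From the axis intercepts and sections: it meets the y-axis at y = 0 (among the integer gridlines); one x-axis crossing is at x = 0.
These observations pin down the coefficients.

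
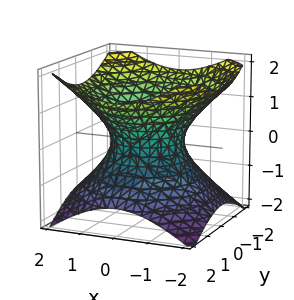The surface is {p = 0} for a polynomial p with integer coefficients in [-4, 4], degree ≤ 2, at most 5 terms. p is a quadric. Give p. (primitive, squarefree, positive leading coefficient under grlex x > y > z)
2*x^2 + 2*y^2 - 3*z^2 - 2

Degree: an hourglass — one-sheet hyperboloid; a quadric, so deg p = 2.
Symmetries: it's symmetric under z → −z, forcing even powers of z; rotational symmetry about the z-axis ⇒ p depends on x, y only through x² + y².
Checking where it meets the axes: among the integer gridlines, it crosses the x-axis at x ∈ {-1, 1}; a circular section at z = 1 has radius between 1 and 2; among the integer gridlines, it crosses the y-axis at y ∈ {-1, 1}.
Together with the visible shape, these determine p as stated.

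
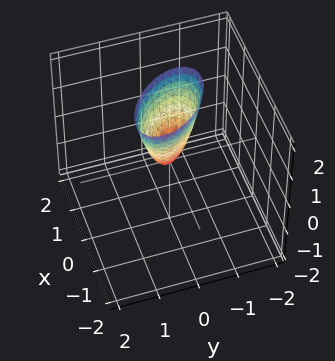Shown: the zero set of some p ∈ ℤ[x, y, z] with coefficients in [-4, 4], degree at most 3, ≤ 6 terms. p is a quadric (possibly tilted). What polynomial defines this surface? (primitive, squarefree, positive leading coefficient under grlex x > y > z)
1. deg p = 2. A generic line meets the surface in up to 2 points.
2. From the visible intercepts: it meets the x-axis at x = 0 (among the integer gridlines); one z-axis crossing is at z = 0; it crosses the y-axis at the gridline y = 0.
3. Matching integer coefficients to the picture gives p.

3*x^2 + 3*x*y + 3*y^2 - z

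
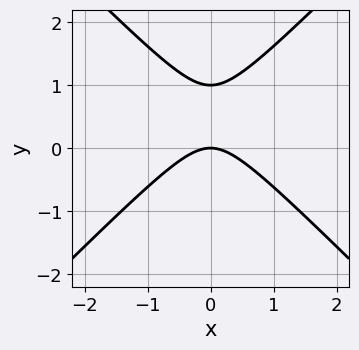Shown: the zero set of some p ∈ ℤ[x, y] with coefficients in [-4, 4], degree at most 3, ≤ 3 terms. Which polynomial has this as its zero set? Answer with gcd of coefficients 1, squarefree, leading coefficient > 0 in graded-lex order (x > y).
The degree is 2 — no degree-1 curve has this shape.
Symmetries: mirror symmetry x ↦ −x ⇒ only even powers of x.
From the axis intercepts and sections: it crosses the x-axis at the gridline x = 0; the y-axis gridline crossings are at y ∈ {0, 1}.
Assembling these constraints gives the stated polynomial.

x^2 - y^2 + y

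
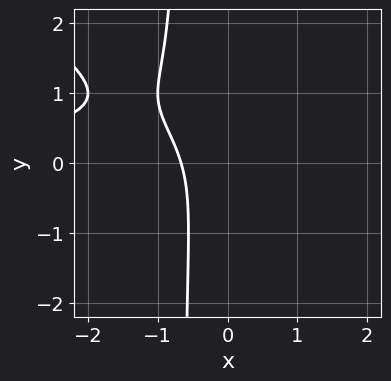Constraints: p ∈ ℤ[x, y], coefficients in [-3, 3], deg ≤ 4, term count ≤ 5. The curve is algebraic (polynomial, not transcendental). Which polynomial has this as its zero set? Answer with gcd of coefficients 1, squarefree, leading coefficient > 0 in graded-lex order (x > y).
(a) The degree is 3 — a generic line meets the curve in up to 3 points.
(b) Observable constraints: the curve avoids every integer y-axis point in the box.
(c) Fitting integer coefficients to these (and the overall shape) gives p.

2*x^2*y + 3*x*y^2 + 2*y^2 + 3*x + 2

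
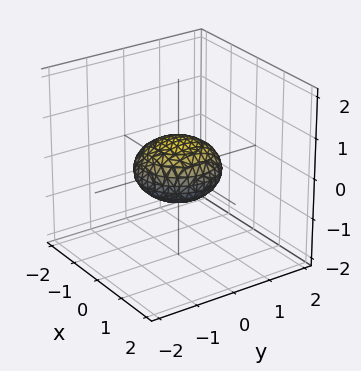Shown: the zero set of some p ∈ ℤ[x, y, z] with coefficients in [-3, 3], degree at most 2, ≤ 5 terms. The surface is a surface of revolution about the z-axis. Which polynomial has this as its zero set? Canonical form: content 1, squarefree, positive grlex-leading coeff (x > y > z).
1. The degree is 2 — a generic line meets the surface in up to 2 points.
2. Symmetry: every cross-section ⟂ z is a circle, so x, y appear only via x² + y².
3. Against the integer gridlines: a circular section at z = 0 has radius exactly 1; among the integer gridlines, it crosses the y-axis at y ∈ {-1, 1}.
4. Assembling these constraints gives the stated polynomial. Check: (-1, 0, 0) on the x-axis lies on the surface, and p(-1, 0, 0) = 0. ✓

x^2 + y^2 + 2*z^2 - 1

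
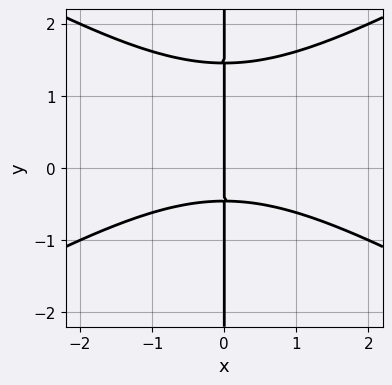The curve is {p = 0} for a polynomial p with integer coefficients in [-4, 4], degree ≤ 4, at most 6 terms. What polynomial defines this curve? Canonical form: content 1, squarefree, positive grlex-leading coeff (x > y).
deg p = 3. No degree-2 curve has this shape.
Checking where it meets the axes: the visible y-axis segment lies entirely on the curve; one x-axis crossing is at x = 0.
Matching integer coefficients to the picture gives p.

x^3 - 3*x*y^2 + 3*x*y + 2*x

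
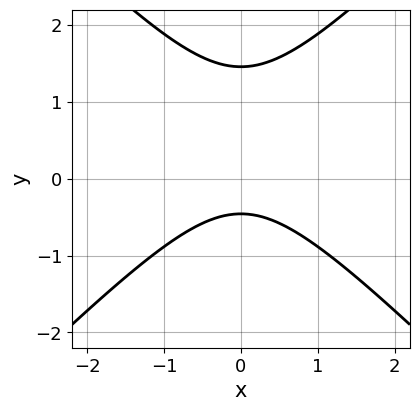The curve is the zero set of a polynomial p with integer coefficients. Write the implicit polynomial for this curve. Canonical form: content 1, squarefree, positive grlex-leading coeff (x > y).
3*x^2 - 3*y^2 + 3*y + 2

1. deg p = 2.
2. Symmetries: the x ↦ −x reflection is a symmetry, so x appears only in even powers.
3. Against the integer gridlines: no x-intercept at any integer in the box.
4. Together with the visible shape, these determine p as stated.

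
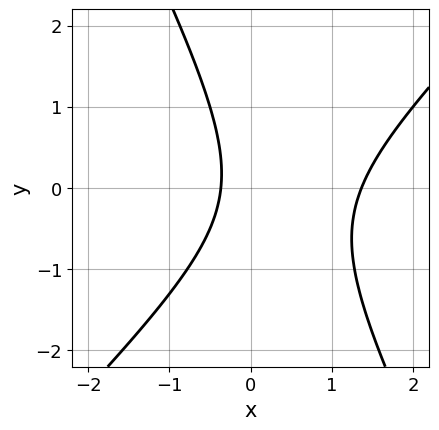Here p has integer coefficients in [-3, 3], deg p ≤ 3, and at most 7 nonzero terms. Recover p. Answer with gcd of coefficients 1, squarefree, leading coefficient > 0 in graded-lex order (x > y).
2*x^2 - x*y - y^2 - 2*x - 1

(a) Degree: no degree-1 curve has this shape, so deg p = 2.
(b) Checking where it meets the axes: no y-intercept at any integer in the box.
(c) Solving for integer coefficients yields p as stated.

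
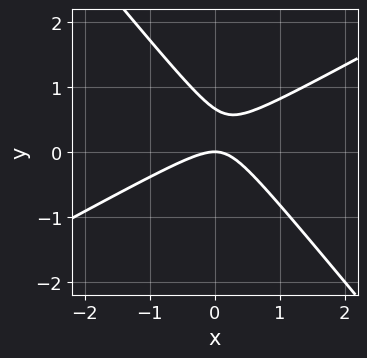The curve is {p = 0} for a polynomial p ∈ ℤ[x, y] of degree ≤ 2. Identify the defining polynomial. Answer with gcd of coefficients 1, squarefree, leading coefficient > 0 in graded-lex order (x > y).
2*x^2 - 2*x*y - 3*y^2 + 2*y

First, the degree is 2 — the shape is more complex than any degree-1 curve.
Next, reading off the gridlines: it crosses the y-axis at the gridline y = 0; one x-axis crossing is at x = 0.
Finally, putting this together gives p.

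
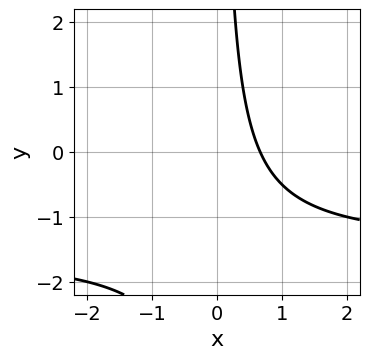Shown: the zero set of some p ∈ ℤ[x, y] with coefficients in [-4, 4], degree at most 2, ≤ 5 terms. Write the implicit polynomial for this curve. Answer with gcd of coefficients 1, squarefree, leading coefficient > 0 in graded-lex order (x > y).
2*x*y + 3*x - 2

(a) Degree: no degree-1 curve has this shape, so deg p = 2.
(b) From the visible intercepts: it misses every integer gridline on the y-axis.
(c) Solving for integer coefficients yields p as stated.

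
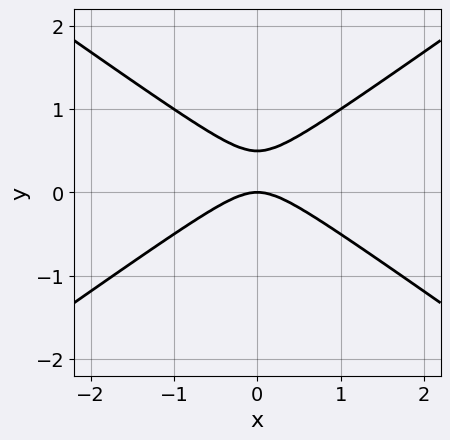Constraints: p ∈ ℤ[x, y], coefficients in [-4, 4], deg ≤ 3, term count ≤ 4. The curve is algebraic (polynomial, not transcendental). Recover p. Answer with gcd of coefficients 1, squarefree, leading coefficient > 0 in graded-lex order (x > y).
The degree is 2 — no degree-1 curve has this shape.
Symmetries: mirror symmetry x ↦ −x ⇒ only even powers of x.
Observable constraints: it crosses the y-axis at the gridline y = 0; one x-axis crossing is at x = 0.
Solving for integer coefficients yields p as stated.

x^2 - 2*y^2 + y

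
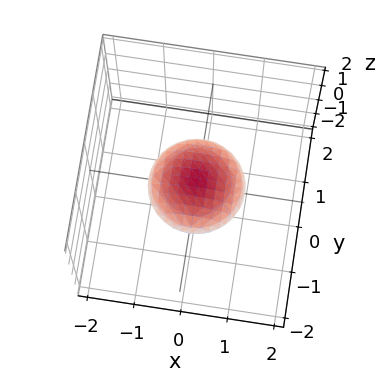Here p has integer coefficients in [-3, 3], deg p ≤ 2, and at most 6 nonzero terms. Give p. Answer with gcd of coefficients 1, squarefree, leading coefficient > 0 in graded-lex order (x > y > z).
(a) Degree: no degree-1 surface has this shape, so deg p = 2.
(b) Symmetries: rotational symmetry about the z-axis ⇒ p depends on x, y only through x² + y².
(c) Observable constraints: a circular section at z = 0 has radius exactly 1; among the integer gridlines, it crosses the x-axis at x ∈ {-1, 1}.
(d) Assembling these constraints gives the stated polynomial. Check: (0, -1, 0) on the y-axis lies on the surface, and p(0, -1, 0) = 0. ✓

x^2 + y^2 + 3*z^2 - 1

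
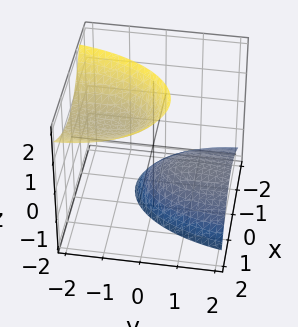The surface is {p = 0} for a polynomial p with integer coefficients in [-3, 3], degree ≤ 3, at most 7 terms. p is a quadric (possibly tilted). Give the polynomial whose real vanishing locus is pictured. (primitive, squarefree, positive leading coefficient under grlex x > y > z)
3*x^2 - 2*x*z + y^2 + 3*y*z - z^2 + 2

(a) The picture has 2 separate pieces. Treating them together as one polynomial.
(b) deg p = 2. The shape is more complex than any degree-1 surface.
(c) From the axis intercepts and sections: no x-intercept at any integer in the box; no y-intercept at any integer in the box.
(d) Solving for integer coefficients yields p as stated.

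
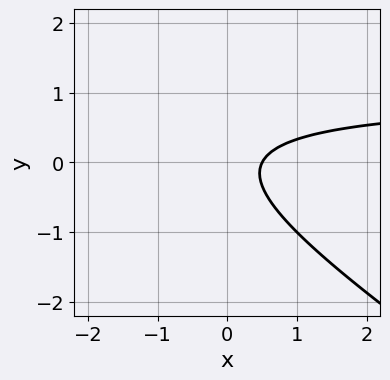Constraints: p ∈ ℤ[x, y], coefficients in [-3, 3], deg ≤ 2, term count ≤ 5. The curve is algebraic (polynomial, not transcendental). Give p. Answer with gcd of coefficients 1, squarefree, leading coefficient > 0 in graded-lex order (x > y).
2*x*y + 3*y^2 - 2*x + 1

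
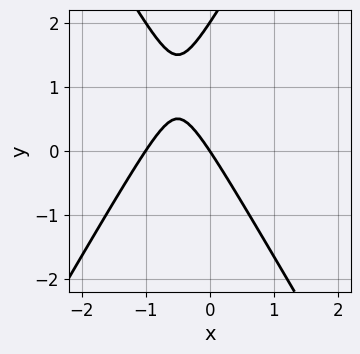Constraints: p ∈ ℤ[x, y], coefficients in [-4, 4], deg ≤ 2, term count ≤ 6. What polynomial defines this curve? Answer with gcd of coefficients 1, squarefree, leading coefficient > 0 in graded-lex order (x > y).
deg p = 2. A generic line meets the curve in up to 2 points.
Against the integer gridlines: among the integer gridlines, it crosses the x-axis at x ∈ {-1, 0}; among the integer gridlines, it crosses the y-axis at y ∈ {0, 2}.
These observations pin down the coefficients.

3*x^2 - y^2 + 3*x + 2*y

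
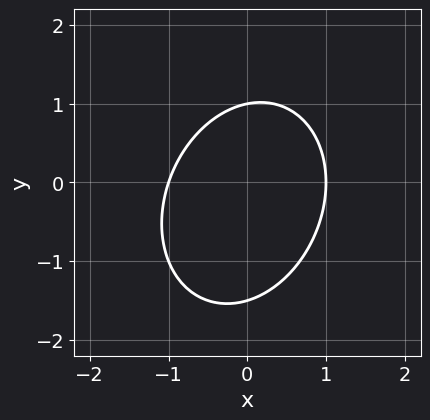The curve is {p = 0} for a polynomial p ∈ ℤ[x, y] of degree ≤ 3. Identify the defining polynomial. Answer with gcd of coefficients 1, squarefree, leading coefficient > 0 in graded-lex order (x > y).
1. The degree is 2 — no degree-1 curve has this shape.
2. From the visible intercepts: the x-axis gridline crossings are at x ∈ {-1, 1}; one y-axis crossing is at y = 1.
3. Matching integer coefficients to the picture gives p.

3*x^2 - x*y + 2*y^2 + y - 3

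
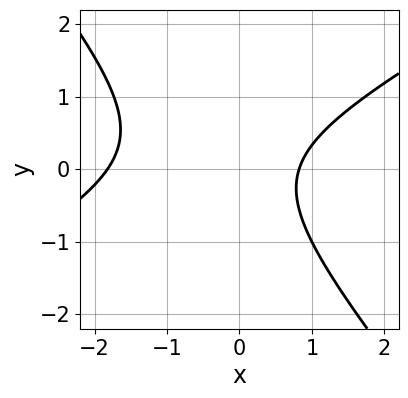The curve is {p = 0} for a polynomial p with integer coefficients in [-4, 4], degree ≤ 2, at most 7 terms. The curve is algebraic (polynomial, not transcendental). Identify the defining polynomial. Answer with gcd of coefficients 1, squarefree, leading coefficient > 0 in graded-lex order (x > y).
1. deg p = 2. The shape is more complex than any degree-1 curve.
2. Against the integer gridlines: the curve avoids every integer y-axis point in the box.
3. These observations pin down the coefficients.

2*x^2 - 2*x*y - 3*y^2 + 2*x - 3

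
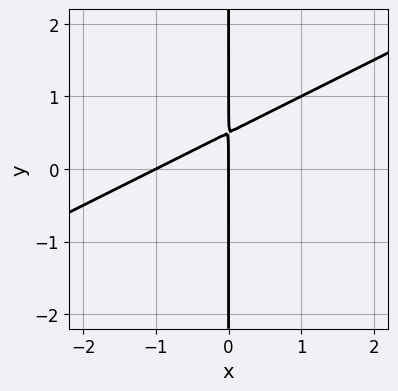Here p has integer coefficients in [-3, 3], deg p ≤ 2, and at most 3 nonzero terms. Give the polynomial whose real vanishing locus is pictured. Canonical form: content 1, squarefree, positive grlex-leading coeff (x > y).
x^2 - 2*x*y + x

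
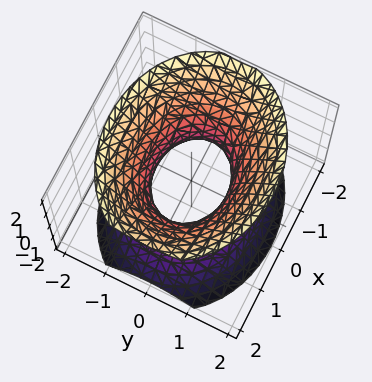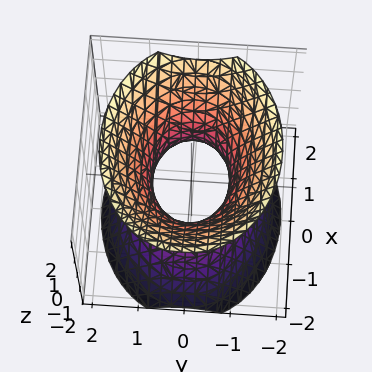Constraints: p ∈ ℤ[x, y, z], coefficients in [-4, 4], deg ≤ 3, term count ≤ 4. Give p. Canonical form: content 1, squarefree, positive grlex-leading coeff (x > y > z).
1. Degree: one connected sheet with a waist; a quadric, so deg p = 2.
2. Symmetries: the y ↦ −y reflection is a symmetry, so y appears only in even powers; it's symmetric under x → −x, forcing even powers of x; it's symmetric under z → −z, forcing even powers of z.
3. Reading off the gridlines: among the integer gridlines, it crosses the x-axis at x ∈ {-1, 1}; it misses every integer gridline on the z-axis.
4. Putting this together gives p.

2*x^2 + 3*y^2 - 2*z^2 - 2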